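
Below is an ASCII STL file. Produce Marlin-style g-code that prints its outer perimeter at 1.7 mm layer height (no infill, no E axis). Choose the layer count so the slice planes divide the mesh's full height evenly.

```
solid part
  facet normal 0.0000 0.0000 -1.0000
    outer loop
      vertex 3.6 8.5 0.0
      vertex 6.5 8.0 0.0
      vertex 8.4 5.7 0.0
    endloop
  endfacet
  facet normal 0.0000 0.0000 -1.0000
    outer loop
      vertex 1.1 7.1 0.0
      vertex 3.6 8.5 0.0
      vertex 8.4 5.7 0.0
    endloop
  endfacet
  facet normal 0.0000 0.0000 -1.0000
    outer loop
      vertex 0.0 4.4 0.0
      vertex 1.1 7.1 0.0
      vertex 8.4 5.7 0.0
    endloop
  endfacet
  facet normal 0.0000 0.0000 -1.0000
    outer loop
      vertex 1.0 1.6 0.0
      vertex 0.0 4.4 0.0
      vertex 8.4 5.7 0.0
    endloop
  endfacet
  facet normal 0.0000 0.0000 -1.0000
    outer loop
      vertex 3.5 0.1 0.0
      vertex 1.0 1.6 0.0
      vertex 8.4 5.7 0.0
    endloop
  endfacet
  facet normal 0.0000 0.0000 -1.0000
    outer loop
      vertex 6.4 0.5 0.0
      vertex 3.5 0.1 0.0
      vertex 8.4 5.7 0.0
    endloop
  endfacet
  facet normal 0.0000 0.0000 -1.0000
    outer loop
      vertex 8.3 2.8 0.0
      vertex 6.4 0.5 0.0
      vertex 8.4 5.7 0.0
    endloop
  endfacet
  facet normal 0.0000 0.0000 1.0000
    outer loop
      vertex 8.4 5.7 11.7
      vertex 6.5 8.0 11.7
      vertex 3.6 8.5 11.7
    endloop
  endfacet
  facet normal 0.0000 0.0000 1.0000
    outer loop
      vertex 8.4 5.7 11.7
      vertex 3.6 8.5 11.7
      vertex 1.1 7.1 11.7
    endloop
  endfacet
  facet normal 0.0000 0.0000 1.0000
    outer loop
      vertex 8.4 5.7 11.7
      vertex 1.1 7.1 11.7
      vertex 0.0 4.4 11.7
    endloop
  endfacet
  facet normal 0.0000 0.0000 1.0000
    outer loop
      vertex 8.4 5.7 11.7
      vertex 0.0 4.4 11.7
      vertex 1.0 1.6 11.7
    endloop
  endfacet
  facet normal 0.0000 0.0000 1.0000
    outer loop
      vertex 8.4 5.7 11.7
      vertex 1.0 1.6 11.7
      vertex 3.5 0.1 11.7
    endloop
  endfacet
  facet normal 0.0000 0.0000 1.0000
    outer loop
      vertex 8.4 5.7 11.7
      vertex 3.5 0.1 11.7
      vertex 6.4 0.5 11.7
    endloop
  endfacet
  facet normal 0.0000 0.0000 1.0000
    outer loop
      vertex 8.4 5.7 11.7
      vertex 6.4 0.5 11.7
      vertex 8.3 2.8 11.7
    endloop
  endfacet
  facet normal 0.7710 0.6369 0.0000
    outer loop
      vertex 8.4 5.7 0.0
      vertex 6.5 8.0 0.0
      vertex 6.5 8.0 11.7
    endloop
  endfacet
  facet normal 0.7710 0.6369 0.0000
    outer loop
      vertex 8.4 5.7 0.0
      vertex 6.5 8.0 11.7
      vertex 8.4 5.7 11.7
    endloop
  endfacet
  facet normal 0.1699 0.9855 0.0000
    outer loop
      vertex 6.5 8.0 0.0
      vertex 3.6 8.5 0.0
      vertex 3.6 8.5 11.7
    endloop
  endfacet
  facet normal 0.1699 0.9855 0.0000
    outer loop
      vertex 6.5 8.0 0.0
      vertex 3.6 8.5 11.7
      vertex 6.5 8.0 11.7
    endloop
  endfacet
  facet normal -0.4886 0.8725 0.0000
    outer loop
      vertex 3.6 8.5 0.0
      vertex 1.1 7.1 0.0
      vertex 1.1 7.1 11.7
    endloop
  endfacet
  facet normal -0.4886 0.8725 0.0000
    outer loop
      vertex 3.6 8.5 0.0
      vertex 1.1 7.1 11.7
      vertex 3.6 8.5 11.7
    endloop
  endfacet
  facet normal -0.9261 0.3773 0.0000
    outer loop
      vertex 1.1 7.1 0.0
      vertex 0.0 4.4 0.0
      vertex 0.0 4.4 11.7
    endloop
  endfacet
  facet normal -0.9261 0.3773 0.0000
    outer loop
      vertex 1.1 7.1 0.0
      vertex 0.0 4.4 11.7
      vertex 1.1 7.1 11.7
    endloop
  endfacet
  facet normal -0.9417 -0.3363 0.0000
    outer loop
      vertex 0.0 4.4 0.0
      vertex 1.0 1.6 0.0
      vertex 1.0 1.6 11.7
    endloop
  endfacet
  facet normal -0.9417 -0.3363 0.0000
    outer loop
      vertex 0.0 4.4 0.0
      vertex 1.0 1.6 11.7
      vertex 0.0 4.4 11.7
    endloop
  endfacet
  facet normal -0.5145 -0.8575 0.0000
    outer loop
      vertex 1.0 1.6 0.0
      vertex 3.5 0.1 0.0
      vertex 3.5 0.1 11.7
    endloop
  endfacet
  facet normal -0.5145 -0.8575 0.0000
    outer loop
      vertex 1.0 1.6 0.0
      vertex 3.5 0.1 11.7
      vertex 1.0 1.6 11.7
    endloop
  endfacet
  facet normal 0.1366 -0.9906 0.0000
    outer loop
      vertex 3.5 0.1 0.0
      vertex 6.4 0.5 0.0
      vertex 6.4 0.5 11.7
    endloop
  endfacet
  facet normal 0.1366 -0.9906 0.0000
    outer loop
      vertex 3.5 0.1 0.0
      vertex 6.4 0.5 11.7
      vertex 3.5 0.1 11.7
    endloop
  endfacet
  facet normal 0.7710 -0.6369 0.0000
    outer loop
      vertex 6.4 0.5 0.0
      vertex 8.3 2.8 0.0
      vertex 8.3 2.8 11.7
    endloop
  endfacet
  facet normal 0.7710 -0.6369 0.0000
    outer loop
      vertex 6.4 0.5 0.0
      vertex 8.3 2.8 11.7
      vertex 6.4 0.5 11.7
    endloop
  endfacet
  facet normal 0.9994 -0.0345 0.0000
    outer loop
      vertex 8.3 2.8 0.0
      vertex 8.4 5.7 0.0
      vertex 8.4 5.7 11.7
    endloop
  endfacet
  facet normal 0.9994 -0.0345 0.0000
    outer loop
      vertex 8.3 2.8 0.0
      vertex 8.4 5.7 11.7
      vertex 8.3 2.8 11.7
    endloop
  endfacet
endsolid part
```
; perimeter-only toolpath
G21 ; units = mm
G90 ; absolute positioning
G28 ; home
; layer 1
G0 Z1.7
G0 X8.4 Y5.7
G1 X6.5 Y8.0
G1 X3.6 Y8.5
G1 X1.1 Y7.1
G1 X0.0 Y4.4
G1 X1.0 Y1.6
G1 X3.5 Y0.1
G1 X6.4 Y0.5
G1 X8.3 Y2.8
G1 X8.4 Y5.7
; layer 2
G0 Z3.3
G0 X8.4 Y5.7
G1 X6.5 Y8.0
G1 X3.6 Y8.5
G1 X1.1 Y7.1
G1 X0.0 Y4.4
G1 X1.0 Y1.6
G1 X3.5 Y0.1
G1 X6.4 Y0.5
G1 X8.3 Y2.8
G1 X8.4 Y5.7
; layer 3
G0 Z5.0
G0 X8.4 Y5.7
G1 X6.5 Y8.0
G1 X3.6 Y8.5
G1 X1.1 Y7.1
G1 X0.0 Y4.4
G1 X1.0 Y1.6
G1 X3.5 Y0.1
G1 X6.4 Y0.5
G1 X8.3 Y2.8
G1 X8.4 Y5.7
; layer 4
G0 Z6.7
G0 X8.4 Y5.7
G1 X6.5 Y8.0
G1 X3.6 Y8.5
G1 X1.1 Y7.1
G1 X0.0 Y4.4
G1 X1.0 Y1.6
G1 X3.5 Y0.1
G1 X6.4 Y0.5
G1 X8.3 Y2.8
G1 X8.4 Y5.7
; layer 5
G0 Z8.4
G0 X8.4 Y5.7
G1 X6.5 Y8.0
G1 X3.6 Y8.5
G1 X1.1 Y7.1
G1 X0.0 Y4.4
G1 X1.0 Y1.6
G1 X3.5 Y0.1
G1 X6.4 Y0.5
G1 X8.3 Y2.8
G1 X8.4 Y5.7
; layer 6
G0 Z10.0
G0 X8.4 Y5.7
G1 X6.5 Y8.0
G1 X3.6 Y8.5
G1 X1.1 Y7.1
G1 X0.0 Y4.4
G1 X1.0 Y1.6
G1 X3.5 Y0.1
G1 X6.4 Y0.5
G1 X8.3 Y2.8
G1 X8.4 Y5.7
; layer 7
G0 Z11.7
G0 X8.4 Y5.7
G1 X6.5 Y8.0
G1 X3.6 Y8.5
G1 X1.1 Y7.1
G1 X0.0 Y4.4
G1 X1.0 Y1.6
G1 X3.5 Y0.1
G1 X6.4 Y0.5
G1 X8.3 Y2.8
G1 X8.4 Y5.7
M2 ; end

The solid is a regular 9-sided prism (a cylinder approximated with 9 flat sides), circumscribed radius ≈ 4.3 mm, height ≈ 11.7 mm. Slicing at Δz = 1.7 mm — 7 equal slices spanning the solid's height, so layer i sits at z = i·h/7 — gives 7 non-empty perimeters. Each is a 9-segment closed polygon; G0 lifts to the layer z and rapids to the start vertex, then G1 traces the edges.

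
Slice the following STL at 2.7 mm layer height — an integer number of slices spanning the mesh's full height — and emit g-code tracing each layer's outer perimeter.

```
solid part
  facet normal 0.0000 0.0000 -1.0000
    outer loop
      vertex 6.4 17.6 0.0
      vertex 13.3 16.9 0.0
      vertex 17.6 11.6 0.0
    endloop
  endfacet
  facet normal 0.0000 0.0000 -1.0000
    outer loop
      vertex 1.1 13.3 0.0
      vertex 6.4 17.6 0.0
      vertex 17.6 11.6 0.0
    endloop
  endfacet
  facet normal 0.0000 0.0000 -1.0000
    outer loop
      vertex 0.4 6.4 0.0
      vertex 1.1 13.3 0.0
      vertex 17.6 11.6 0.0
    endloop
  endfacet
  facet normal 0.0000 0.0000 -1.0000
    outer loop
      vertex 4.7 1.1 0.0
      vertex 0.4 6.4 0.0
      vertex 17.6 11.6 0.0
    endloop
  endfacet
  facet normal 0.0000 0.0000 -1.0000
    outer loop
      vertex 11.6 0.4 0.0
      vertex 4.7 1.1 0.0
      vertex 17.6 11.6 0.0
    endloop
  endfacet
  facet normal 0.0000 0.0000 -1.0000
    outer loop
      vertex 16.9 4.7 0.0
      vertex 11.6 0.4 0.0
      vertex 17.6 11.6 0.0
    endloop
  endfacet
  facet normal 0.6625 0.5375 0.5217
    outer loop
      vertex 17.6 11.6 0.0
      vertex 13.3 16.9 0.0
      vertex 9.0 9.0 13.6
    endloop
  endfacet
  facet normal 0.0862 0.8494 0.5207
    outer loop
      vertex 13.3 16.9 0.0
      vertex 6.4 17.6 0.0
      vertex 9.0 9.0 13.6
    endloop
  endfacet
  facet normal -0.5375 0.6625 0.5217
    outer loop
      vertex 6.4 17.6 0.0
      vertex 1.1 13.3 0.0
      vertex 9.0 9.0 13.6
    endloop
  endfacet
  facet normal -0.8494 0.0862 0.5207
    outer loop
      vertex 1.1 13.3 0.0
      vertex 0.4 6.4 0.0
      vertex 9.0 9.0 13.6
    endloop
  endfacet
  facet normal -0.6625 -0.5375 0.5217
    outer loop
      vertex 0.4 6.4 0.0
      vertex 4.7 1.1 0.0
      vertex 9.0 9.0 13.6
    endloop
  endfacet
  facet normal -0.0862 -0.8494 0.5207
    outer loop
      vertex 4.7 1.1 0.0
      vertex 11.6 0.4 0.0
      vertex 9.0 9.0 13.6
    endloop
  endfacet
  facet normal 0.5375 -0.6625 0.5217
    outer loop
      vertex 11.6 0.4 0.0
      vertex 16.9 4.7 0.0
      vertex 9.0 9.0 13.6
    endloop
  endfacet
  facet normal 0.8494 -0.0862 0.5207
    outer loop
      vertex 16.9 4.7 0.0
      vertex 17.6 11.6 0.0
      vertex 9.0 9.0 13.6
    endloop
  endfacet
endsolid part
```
; perimeter-only toolpath
G21 ; units = mm
G90 ; absolute positioning
G28 ; home
; layer 1
G0 Z2.7
G0 X15.9 Y11.1
G1 X12.4 Y15.3
G1 X6.9 Y15.9
G1 X2.7 Y12.4
G1 X2.1 Y6.9
G1 X5.6 Y2.7
G1 X11.1 Y2.1
G1 X15.3 Y5.6
G1 X15.9 Y11.1
; layer 2
G0 Z5.4
G0 X14.2 Y10.6
G1 X11.6 Y13.7
G1 X7.4 Y14.2
G1 X4.3 Y11.6
G1 X3.8 Y7.4
G1 X6.4 Y4.3
G1 X10.6 Y3.8
G1 X13.7 Y6.4
G1 X14.2 Y10.6
; layer 3
G0 Z8.2
G0 X12.4 Y10.0
G1 X10.7 Y12.2
G1 X8.0 Y12.4
G1 X5.8 Y10.7
G1 X5.6 Y8.0
G1 X7.3 Y5.8
G1 X10.0 Y5.6
G1 X12.2 Y7.3
G1 X12.4 Y10.0
; layer 4
G0 Z10.9
G0 X10.7 Y9.5
G1 X9.9 Y10.6
G1 X8.5 Y10.7
G1 X7.4 Y9.9
G1 X7.3 Y8.5
G1 X8.1 Y7.4
G1 X9.5 Y7.3
G1 X10.6 Y8.1
G1 X10.7 Y9.5
M2 ; end

The solid is a regular 8-sided pyramid, base circumscribed radius ≈ 9 mm, apex at z ≈ 13.6 mm. Slicing at Δz = 2.7 mm — 5 equal slices spanning the solid's height, so layer i sits at z = i·h/5 — gives 4 non-empty perimeters. Each is a 8-segment closed polygon; G0 lifts to the layer z and rapids to the start vertex, then G1 traces the edges. The cross-section shrinks linearly with z (the slice at the apex is degenerate and omitted).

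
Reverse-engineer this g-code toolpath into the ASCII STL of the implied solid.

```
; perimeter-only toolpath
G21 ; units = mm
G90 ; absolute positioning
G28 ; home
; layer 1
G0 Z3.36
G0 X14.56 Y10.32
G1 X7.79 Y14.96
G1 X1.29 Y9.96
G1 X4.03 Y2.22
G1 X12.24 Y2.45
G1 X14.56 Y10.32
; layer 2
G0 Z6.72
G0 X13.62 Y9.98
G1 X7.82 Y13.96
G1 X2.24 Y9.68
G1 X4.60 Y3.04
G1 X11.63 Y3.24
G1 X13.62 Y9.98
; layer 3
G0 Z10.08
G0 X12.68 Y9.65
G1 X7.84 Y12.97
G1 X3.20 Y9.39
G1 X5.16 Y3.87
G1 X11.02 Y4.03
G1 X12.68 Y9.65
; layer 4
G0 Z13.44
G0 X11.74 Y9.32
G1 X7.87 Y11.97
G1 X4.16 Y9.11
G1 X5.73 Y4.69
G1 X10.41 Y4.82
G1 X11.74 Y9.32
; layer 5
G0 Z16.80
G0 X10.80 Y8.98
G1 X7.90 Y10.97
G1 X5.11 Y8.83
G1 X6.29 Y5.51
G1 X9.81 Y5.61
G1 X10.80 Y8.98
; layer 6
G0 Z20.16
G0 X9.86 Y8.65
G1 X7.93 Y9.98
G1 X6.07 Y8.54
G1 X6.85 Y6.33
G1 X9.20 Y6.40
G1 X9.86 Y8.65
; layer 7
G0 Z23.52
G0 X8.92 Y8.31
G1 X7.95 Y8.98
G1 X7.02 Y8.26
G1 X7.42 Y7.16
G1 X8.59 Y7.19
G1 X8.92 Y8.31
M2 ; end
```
solid part
  facet normal 0.0000 0.0000 -1.0000
    outer loop
      vertex 0.33 10.24 0.00
      vertex 7.76 15.96 0.00
      vertex 15.50 10.65 0.00
    endloop
  endfacet
  facet normal 0.0000 0.0000 -1.0000
    outer loop
      vertex 3.47 1.40 0.00
      vertex 0.33 10.24 0.00
      vertex 15.50 10.65 0.00
    endloop
  endfacet
  facet normal 0.0000 0.0000 -1.0000
    outer loop
      vertex 12.85 1.66 0.00
      vertex 3.47 1.40 0.00
      vertex 15.50 10.65 0.00
    endloop
  endfacet
  facet normal 0.5501 0.8018 0.2335
    outer loop
      vertex 15.50 10.65 0.00
      vertex 7.76 15.96 0.00
      vertex 7.98 7.98 26.88
    endloop
  endfacet
  facet normal -0.5931 0.7705 0.2336
    outer loop
      vertex 7.76 15.96 0.00
      vertex 0.33 10.24 0.00
      vertex 7.98 7.98 26.88
    endloop
  endfacet
  facet normal -0.9163 -0.3255 0.2334
    outer loop
      vertex 0.33 10.24 0.00
      vertex 3.47 1.40 0.00
      vertex 7.98 7.98 26.88
    endloop
  endfacet
  facet normal 0.0269 -0.9720 0.2334
    outer loop
      vertex 3.47 1.40 0.00
      vertex 12.85 1.66 0.00
      vertex 7.98 7.98 26.88
    endloop
  endfacet
  facet normal 0.9327 -0.2749 0.2336
    outer loop
      vertex 12.85 1.66 0.00
      vertex 15.50 10.65 0.00
      vertex 7.98 7.98 26.88
    endloop
  endfacet
endsolid part

The G0 Z moves step by Δz≈3.36 mm. The G1 loops shrink linearly with z, so the solid tapers from its base footprint up to z≈26.9. Closing with a flat bottom cap and the tapered top and triangulating gives 8 facets — a regular 5-sided pyramid, base circumscribed radius ≈ 7.98 mm, apex at z ≈ 26.9 mm.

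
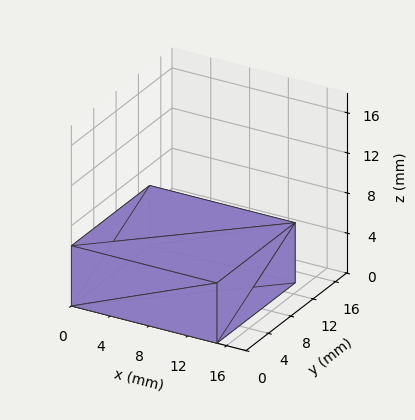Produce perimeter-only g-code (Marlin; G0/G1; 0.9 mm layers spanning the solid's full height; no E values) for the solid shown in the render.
Reading the render: the shape is a rectangular box, roughly 15 × 14 mm footprint and 6 mm tall (dimensions read to the nearest mm from the axis ticks). For the g-code, the solid's height is divided into equal slices at the stated Δz and each level perimeter traced with G1 moves after a G0 lift.

; perimeter-only toolpath
G21 ; units = mm
G90 ; absolute positioning
G28 ; home
; layer 1
G0 Z0.9
G0 X0.0 Y0.0
G1 X15.0 Y0.0
G1 X15.0 Y14.0
G1 X0.0 Y14.0
G1 X0.0 Y0.0
; layer 2
G0 Z1.7
G0 X0.0 Y0.0
G1 X15.0 Y0.0
G1 X15.0 Y14.0
G1 X0.0 Y14.0
G1 X0.0 Y0.0
; layer 3
G0 Z2.6
G0 X0.0 Y0.0
G1 X15.0 Y0.0
G1 X15.0 Y14.0
G1 X0.0 Y14.0
G1 X0.0 Y0.0
; layer 4
G0 Z3.4
G0 X0.0 Y0.0
G1 X15.0 Y0.0
G1 X15.0 Y14.0
G1 X0.0 Y14.0
G1 X0.0 Y0.0
; layer 5
G0 Z4.3
G0 X0.0 Y0.0
G1 X15.0 Y0.0
G1 X15.0 Y14.0
G1 X0.0 Y14.0
G1 X0.0 Y0.0
; layer 6
G0 Z5.1
G0 X0.0 Y0.0
G1 X15.0 Y0.0
G1 X15.0 Y14.0
G1 X0.0 Y14.0
G1 X0.0 Y0.0
; layer 7
G0 Z6.0
G0 X0.0 Y0.0
G1 X15.0 Y0.0
G1 X15.0 Y14.0
G1 X0.0 Y14.0
G1 X0.0 Y0.0
M2 ; end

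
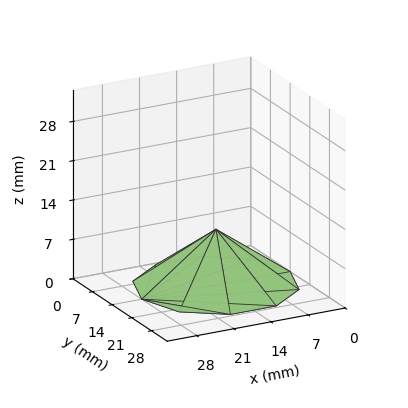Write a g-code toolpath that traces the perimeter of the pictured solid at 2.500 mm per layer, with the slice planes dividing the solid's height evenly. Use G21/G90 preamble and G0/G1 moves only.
Reading the render: the shape is a regular 10-sided pyramid, base circumscribed radius ≈ 14 mm, apex at z ≈ 10 mm (dimensions read to the nearest mm from the axis ticks). For the g-code, the solid's height is divided into equal slices at the stated Δz and each level perimeter traced with G1 moves after a G0 lift.

; perimeter-only toolpath
G21 ; units = mm
G90 ; absolute positioning
G28 ; home
; layer 1
G0 Z2.500
G0 X24.500 Y14.000
G1 X22.495 Y20.172
G1 X17.245 Y23.986
G1 X10.755 Y23.986
G1 X5.505 Y20.172
G1 X3.500 Y14.000
G1 X5.505 Y7.828
G1 X10.755 Y4.014
G1 X17.245 Y4.014
G1 X22.495 Y7.828
G1 X24.500 Y14.000
; layer 2
G0 Z5.000
G0 X21.000 Y14.000
G1 X19.663 Y18.114
G1 X16.163 Y20.657
G1 X11.837 Y20.657
G1 X8.337 Y18.114
G1 X7.000 Y14.000
G1 X8.337 Y9.886
G1 X11.837 Y7.343
G1 X16.163 Y7.343
G1 X19.663 Y9.886
G1 X21.000 Y14.000
; layer 3
G0 Z7.500
G0 X17.500 Y14.000
G1 X16.831 Y16.057
G1 X15.082 Y17.329
G1 X12.918 Y17.329
G1 X11.168 Y16.057
G1 X10.500 Y14.000
G1 X11.168 Y11.943
G1 X12.918 Y10.671
G1 X15.082 Y10.671
G1 X16.831 Y11.943
G1 X17.500 Y14.000
M2 ; end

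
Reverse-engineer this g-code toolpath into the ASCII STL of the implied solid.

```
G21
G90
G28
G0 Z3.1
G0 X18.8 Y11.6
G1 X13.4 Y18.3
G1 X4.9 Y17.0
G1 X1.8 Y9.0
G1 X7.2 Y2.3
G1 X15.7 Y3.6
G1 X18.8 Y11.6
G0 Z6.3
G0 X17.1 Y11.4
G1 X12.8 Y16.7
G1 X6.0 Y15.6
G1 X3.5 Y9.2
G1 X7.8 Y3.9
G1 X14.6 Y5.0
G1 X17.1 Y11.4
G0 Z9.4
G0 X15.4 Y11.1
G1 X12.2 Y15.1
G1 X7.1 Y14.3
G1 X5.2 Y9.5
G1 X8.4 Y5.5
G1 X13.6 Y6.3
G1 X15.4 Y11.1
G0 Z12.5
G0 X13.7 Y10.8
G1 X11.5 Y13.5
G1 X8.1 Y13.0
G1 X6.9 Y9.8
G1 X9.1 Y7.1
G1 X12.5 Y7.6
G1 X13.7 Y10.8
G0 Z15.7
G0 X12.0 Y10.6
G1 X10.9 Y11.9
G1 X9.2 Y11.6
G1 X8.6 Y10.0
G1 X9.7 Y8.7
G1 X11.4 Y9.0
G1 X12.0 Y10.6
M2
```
solid part
  facet normal 0.0000 0.0000 -1.0000
    outer loop
      vertex 3.8 18.3 0.0
      vertex 14.0 19.9 0.0
      vertex 20.5 11.9 0.0
    endloop
  endfacet
  facet normal 0.0000 0.0000 -1.0000
    outer loop
      vertex 0.1 8.7 0.0
      vertex 3.8 18.3 0.0
      vertex 20.5 11.9 0.0
    endloop
  endfacet
  facet normal 0.0000 0.0000 -1.0000
    outer loop
      vertex 6.6 0.7 0.0
      vertex 0.1 8.7 0.0
      vertex 20.5 11.9 0.0
    endloop
  endfacet
  facet normal 0.0000 0.0000 -1.0000
    outer loop
      vertex 16.8 2.3 0.0
      vertex 6.6 0.7 0.0
      vertex 20.5 11.9 0.0
    endloop
  endfacet
  facet normal 0.7011 0.5697 0.4289
    outer loop
      vertex 20.5 11.9 0.0
      vertex 14.0 19.9 0.0
      vertex 10.3 10.3 18.8
    endloop
  endfacet
  facet normal -0.1400 0.8927 0.4283
    outer loop
      vertex 14.0 19.9 0.0
      vertex 3.8 18.3 0.0
      vertex 10.3 10.3 18.8
    endloop
  endfacet
  facet normal -0.8426 0.3248 0.4295
    outer loop
      vertex 3.8 18.3 0.0
      vertex 0.1 8.7 0.0
      vertex 10.3 10.3 18.8
    endloop
  endfacet
  facet normal -0.7011 -0.5697 0.4289
    outer loop
      vertex 0.1 8.7 0.0
      vertex 6.6 0.7 0.0
      vertex 10.3 10.3 18.8
    endloop
  endfacet
  facet normal 0.1400 -0.8927 0.4283
    outer loop
      vertex 6.6 0.7 0.0
      vertex 16.8 2.3 0.0
      vertex 10.3 10.3 18.8
    endloop
  endfacet
  facet normal 0.8426 -0.3248 0.4295
    outer loop
      vertex 16.8 2.3 0.0
      vertex 20.5 11.9 0.0
      vertex 10.3 10.3 18.8
    endloop
  endfacet
endsolid part

The G0 Z moves step by Δz≈3.1 mm. The G1 loops shrink linearly with z, so the solid tapers from its base footprint up to z≈18.8. Closing with a flat bottom cap and the tapered top and triangulating gives 10 facets — a regular 6-sided pyramid, base circumscribed radius ≈ 10.3 mm, apex at z ≈ 18.8 mm.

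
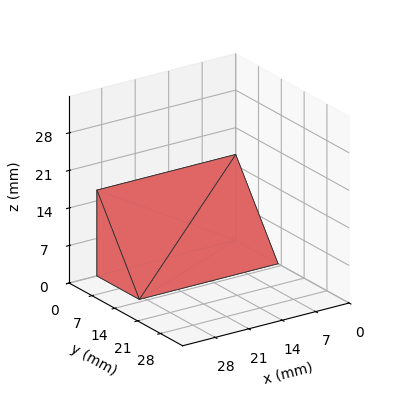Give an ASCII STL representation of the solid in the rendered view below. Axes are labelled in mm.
Reading the render: the shape is a wedge (ramp): 29 × 13 mm base, rising to 16 mm along the y=0 edge and sloping linearly to z=0 at y=13 (dimensions read to the nearest mm from the axis ticks). For the STL, each face is triangulated and given an outward normal.

solid part
  facet normal 0.0000 0.0000 -1.0000
    outer loop
      vertex 29.00 13.00 0.00
      vertex 29.00 0.00 0.00
      vertex 0.00 0.00 0.00
    endloop
  endfacet
  facet normal 0.0000 0.0000 -1.0000
    outer loop
      vertex 0.00 13.00 0.00
      vertex 29.00 13.00 0.00
      vertex 0.00 0.00 0.00
    endloop
  endfacet
  facet normal 0.0000 -1.0000 0.0000
    outer loop
      vertex 0.00 0.00 0.00
      vertex 29.00 0.00 0.00
      vertex 29.00 0.00 16.00
    endloop
  endfacet
  facet normal 0.0000 -1.0000 0.0000
    outer loop
      vertex 0.00 0.00 0.00
      vertex 29.00 0.00 16.00
      vertex 0.00 0.00 16.00
    endloop
  endfacet
  facet normal 0.0000 0.7761 0.6306
    outer loop
      vertex 0.00 0.00 16.00
      vertex 29.00 0.00 16.00
      vertex 29.00 13.00 0.00
    endloop
  endfacet
  facet normal 0.0000 0.7761 0.6306
    outer loop
      vertex 0.00 0.00 16.00
      vertex 29.00 13.00 0.00
      vertex 0.00 13.00 0.00
    endloop
  endfacet
  facet normal -1.0000 0.0000 0.0000
    outer loop
      vertex 0.00 0.00 16.00
      vertex 0.00 13.00 0.00
      vertex 0.00 0.00 0.00
    endloop
  endfacet
  facet normal 1.0000 0.0000 0.0000
    outer loop
      vertex 29.00 0.00 0.00
      vertex 29.00 13.00 0.00
      vertex 29.00 0.00 16.00
    endloop
  endfacet
endsolid part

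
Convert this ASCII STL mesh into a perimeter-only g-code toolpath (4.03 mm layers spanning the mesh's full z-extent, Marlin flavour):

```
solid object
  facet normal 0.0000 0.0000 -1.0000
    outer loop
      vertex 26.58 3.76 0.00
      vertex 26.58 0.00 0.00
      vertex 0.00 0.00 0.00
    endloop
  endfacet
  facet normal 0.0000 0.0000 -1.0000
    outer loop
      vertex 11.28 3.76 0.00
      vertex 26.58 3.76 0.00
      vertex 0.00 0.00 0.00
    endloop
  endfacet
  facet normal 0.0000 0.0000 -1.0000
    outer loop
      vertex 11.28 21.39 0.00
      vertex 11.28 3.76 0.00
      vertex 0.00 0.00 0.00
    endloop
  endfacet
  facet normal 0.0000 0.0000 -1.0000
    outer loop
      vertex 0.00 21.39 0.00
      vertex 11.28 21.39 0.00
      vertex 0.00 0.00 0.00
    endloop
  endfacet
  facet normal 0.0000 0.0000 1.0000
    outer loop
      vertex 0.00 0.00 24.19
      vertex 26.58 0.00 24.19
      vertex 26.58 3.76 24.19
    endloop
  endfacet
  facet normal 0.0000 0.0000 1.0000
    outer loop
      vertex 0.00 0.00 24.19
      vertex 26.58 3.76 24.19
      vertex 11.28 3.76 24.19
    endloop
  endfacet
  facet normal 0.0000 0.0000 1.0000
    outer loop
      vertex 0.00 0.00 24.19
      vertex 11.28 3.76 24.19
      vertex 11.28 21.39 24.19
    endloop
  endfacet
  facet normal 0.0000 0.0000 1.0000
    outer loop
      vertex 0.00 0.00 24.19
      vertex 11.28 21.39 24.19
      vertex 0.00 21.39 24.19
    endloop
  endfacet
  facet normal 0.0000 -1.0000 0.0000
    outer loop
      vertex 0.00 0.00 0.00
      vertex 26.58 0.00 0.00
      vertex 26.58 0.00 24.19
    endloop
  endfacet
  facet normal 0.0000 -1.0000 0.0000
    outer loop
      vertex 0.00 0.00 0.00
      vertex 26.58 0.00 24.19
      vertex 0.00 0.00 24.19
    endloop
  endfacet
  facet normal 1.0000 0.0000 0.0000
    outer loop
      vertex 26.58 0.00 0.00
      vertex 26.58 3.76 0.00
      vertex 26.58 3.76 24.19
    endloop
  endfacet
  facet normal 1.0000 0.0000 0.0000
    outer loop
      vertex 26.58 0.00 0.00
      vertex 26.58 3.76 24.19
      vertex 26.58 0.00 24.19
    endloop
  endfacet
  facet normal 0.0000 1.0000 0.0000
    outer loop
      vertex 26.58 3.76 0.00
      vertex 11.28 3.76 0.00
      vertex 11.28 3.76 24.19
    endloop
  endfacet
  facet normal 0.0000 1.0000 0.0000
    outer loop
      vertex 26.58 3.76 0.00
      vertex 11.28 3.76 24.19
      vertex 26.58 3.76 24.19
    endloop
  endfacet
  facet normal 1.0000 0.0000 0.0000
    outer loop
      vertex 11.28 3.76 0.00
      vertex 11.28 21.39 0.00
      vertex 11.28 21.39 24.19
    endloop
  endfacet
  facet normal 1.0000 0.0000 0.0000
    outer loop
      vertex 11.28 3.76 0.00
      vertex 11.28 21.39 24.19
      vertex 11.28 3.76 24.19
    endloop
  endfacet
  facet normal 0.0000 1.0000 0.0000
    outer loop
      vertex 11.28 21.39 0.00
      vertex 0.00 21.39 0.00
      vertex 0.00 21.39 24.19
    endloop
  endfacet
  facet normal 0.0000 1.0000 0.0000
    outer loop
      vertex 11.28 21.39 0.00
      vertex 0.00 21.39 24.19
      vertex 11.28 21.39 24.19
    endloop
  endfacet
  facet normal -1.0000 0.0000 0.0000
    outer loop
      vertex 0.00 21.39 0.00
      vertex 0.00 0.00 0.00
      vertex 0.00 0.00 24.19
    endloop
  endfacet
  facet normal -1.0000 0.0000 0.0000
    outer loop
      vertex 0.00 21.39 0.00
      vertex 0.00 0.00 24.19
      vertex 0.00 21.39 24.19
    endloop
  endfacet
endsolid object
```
; perimeter-only toolpath
G21 ; units = mm
G90 ; absolute positioning
G28 ; home
; layer 1
G0 Z4.03
G0 X0.00 Y0.00
G1 X26.58 Y0.00
G1 X26.58 Y3.76
G1 X11.28 Y3.76
G1 X11.28 Y21.39
G1 X0.00 Y21.39
G1 X0.00 Y0.00
; layer 2
G0 Z8.06
G0 X0.00 Y0.00
G1 X26.58 Y0.00
G1 X26.58 Y3.76
G1 X11.28 Y3.76
G1 X11.28 Y21.39
G1 X0.00 Y21.39
G1 X0.00 Y0.00
; layer 3
G0 Z12.10
G0 X0.00 Y0.00
G1 X26.58 Y0.00
G1 X26.58 Y3.76
G1 X11.28 Y3.76
G1 X11.28 Y21.39
G1 X0.00 Y21.39
G1 X0.00 Y0.00
; layer 4
G0 Z16.13
G0 X0.00 Y0.00
G1 X26.58 Y0.00
G1 X26.58 Y3.76
G1 X11.28 Y3.76
G1 X11.28 Y21.39
G1 X0.00 Y21.39
G1 X0.00 Y0.00
; layer 5
G0 Z20.16
G0 X0.00 Y0.00
G1 X26.58 Y0.00
G1 X26.58 Y3.76
G1 X11.28 Y3.76
G1 X11.28 Y21.39
G1 X0.00 Y21.39
G1 X0.00 Y0.00
; layer 6
G0 Z24.19
G0 X0.00 Y0.00
G1 X26.58 Y0.00
G1 X26.58 Y3.76
G1 X11.28 Y3.76
G1 X11.28 Y21.39
G1 X0.00 Y21.39
G1 X0.00 Y0.00
M2 ; end

The solid is an L-shaped prism: outer 26.6 × 21.4 mm, arm thicknesses ≈ 3.76 mm (horizontal) and 11.3 mm (vertical), extruded 24.2 mm in z. Slicing at Δz = 4.03 mm — 6 equal slices spanning the solid's height, so layer i sits at z = i·h/6 — gives 6 non-empty perimeters. Each is a 6-segment closed polygon; G0 lifts to the layer z and rapids to the start vertex, then G1 traces the edges.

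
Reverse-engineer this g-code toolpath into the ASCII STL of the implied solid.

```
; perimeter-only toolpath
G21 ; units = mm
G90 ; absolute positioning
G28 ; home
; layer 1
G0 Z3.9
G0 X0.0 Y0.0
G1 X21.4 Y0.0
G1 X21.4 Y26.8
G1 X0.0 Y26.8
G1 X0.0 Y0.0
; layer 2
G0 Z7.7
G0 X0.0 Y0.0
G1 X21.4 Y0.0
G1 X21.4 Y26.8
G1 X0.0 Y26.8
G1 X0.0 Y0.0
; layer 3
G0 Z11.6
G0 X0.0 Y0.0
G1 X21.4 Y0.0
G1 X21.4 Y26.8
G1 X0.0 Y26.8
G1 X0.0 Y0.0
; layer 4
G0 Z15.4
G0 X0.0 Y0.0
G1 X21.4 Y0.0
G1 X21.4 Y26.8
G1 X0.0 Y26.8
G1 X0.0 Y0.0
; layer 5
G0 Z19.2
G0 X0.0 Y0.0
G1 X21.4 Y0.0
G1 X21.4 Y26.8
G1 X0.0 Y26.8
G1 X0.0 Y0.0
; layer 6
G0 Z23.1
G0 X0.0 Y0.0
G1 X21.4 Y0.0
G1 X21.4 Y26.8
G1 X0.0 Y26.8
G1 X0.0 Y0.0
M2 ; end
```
solid part
  facet normal 0.0000 0.0000 -1.0000
    outer loop
      vertex 21.4 26.8 0.0
      vertex 21.4 0.0 0.0
      vertex 0.0 0.0 0.0
    endloop
  endfacet
  facet normal 0.0000 0.0000 -1.0000
    outer loop
      vertex 0.0 26.8 0.0
      vertex 21.4 26.8 0.0
      vertex 0.0 0.0 0.0
    endloop
  endfacet
  facet normal 0.0000 0.0000 1.0000
    outer loop
      vertex 0.0 0.0 23.1
      vertex 21.4 0.0 23.1
      vertex 21.4 26.8 23.1
    endloop
  endfacet
  facet normal 0.0000 0.0000 1.0000
    outer loop
      vertex 0.0 0.0 23.1
      vertex 21.4 26.8 23.1
      vertex 0.0 26.8 23.1
    endloop
  endfacet
  facet normal 0.0000 -1.0000 0.0000
    outer loop
      vertex 0.0 0.0 0.0
      vertex 21.4 0.0 0.0
      vertex 21.4 0.0 23.1
    endloop
  endfacet
  facet normal 0.0000 -1.0000 0.0000
    outer loop
      vertex 0.0 0.0 0.0
      vertex 21.4 0.0 23.1
      vertex 0.0 0.0 23.1
    endloop
  endfacet
  facet normal 0.0000 1.0000 0.0000
    outer loop
      vertex 21.4 26.8 23.1
      vertex 21.4 26.8 0.0
      vertex 0.0 26.8 0.0
    endloop
  endfacet
  facet normal 0.0000 1.0000 0.0000
    outer loop
      vertex 0.0 26.8 23.1
      vertex 21.4 26.8 23.1
      vertex 0.0 26.8 0.0
    endloop
  endfacet
  facet normal -1.0000 0.0000 0.0000
    outer loop
      vertex 0.0 26.8 23.1
      vertex 0.0 26.8 0.0
      vertex 0.0 0.0 0.0
    endloop
  endfacet
  facet normal -1.0000 0.0000 0.0000
    outer loop
      vertex 0.0 0.0 23.1
      vertex 0.0 26.8 23.1
      vertex 0.0 0.0 0.0
    endloop
  endfacet
  facet normal 1.0000 0.0000 0.0000
    outer loop
      vertex 21.4 0.0 0.0
      vertex 21.4 26.8 0.0
      vertex 21.4 26.8 23.1
    endloop
  endfacet
  facet normal 1.0000 0.0000 0.0000
    outer loop
      vertex 21.4 0.0 0.0
      vertex 21.4 26.8 23.1
      vertex 21.4 0.0 23.1
    endloop
  endfacet
endsolid part

The G0 Z moves step by Δz≈3.9 mm. Every layer's G1 loop is the same polygon, so the solid is a straight extrusion of it from z=0 to z≈23.1. Closing with flat bottom and top caps and triangulating gives 12 facets — a rectangular box, roughly 21.4 × 26.8 mm footprint and 23.1 mm tall.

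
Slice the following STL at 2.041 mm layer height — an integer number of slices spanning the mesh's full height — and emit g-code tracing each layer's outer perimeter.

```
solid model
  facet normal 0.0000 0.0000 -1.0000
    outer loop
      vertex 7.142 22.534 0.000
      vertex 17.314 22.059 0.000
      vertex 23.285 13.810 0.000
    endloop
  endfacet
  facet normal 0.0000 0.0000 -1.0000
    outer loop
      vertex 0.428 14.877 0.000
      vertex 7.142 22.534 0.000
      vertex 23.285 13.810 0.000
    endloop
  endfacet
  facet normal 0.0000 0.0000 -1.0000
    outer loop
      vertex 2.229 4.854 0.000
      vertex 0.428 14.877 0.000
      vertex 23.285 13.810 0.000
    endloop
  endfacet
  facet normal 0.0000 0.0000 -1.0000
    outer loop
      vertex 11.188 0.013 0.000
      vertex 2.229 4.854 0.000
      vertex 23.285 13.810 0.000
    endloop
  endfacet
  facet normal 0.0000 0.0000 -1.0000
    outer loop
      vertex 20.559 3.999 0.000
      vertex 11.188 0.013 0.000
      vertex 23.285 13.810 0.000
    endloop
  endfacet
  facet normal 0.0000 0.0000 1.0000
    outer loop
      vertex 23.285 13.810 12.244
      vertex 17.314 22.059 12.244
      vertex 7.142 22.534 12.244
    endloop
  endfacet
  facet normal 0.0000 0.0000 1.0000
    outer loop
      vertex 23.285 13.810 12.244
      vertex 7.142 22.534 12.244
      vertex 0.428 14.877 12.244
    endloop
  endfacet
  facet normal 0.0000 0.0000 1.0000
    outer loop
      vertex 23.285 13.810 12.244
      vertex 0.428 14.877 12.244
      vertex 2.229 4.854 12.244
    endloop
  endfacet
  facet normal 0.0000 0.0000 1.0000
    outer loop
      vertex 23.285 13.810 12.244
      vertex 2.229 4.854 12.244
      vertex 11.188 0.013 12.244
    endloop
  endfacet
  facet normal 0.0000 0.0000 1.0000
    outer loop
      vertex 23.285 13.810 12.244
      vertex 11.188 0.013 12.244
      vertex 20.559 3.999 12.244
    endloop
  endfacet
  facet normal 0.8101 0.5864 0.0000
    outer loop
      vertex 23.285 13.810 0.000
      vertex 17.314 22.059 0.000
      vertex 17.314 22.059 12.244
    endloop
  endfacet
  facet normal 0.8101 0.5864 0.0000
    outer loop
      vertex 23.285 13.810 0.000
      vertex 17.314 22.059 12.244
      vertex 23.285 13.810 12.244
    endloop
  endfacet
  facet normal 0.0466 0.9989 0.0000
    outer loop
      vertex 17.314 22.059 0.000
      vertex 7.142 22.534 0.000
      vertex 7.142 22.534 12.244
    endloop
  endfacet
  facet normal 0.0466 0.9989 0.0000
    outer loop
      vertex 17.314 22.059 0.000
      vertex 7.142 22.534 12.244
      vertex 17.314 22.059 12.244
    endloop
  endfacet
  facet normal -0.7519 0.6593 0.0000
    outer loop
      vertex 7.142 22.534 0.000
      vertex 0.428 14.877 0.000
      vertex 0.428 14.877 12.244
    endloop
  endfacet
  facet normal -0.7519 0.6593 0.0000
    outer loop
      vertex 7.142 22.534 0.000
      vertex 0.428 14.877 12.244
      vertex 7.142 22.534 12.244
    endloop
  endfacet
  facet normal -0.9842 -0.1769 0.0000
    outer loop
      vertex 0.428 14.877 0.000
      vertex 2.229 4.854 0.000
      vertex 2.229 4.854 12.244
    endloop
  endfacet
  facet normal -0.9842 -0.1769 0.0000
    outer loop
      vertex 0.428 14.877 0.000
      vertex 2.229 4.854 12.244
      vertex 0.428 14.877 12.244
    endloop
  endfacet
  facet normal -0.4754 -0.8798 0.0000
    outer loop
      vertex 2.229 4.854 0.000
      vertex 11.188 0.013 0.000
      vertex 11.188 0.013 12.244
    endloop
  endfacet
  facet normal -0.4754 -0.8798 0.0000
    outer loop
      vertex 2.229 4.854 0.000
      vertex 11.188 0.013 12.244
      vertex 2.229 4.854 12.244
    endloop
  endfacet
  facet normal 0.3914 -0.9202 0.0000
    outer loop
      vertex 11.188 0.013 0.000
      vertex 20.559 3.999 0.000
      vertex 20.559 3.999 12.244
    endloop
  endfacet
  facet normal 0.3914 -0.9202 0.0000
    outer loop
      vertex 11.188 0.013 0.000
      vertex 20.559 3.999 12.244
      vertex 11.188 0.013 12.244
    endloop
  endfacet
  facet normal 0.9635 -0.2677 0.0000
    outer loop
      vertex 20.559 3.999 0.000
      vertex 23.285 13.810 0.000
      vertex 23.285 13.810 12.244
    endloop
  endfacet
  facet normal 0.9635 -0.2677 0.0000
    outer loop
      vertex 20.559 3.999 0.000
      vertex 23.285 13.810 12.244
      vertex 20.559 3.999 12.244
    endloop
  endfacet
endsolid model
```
; perimeter-only toolpath
G21 ; units = mm
G90 ; absolute positioning
G28 ; home
; layer 1
G0 Z2.041
G0 X23.285 Y13.810
G1 X17.314 Y22.059
G1 X7.142 Y22.534
G1 X0.428 Y14.877
G1 X2.229 Y4.854
G1 X11.188 Y0.013
G1 X20.559 Y3.999
G1 X23.285 Y13.810
; layer 2
G0 Z4.081
G0 X23.285 Y13.810
G1 X17.314 Y22.059
G1 X7.142 Y22.534
G1 X0.428 Y14.877
G1 X2.229 Y4.854
G1 X11.188 Y0.013
G1 X20.559 Y3.999
G1 X23.285 Y13.810
; layer 3
G0 Z6.122
G0 X23.285 Y13.810
G1 X17.314 Y22.059
G1 X7.142 Y22.534
G1 X0.428 Y14.877
G1 X2.229 Y4.854
G1 X11.188 Y0.013
G1 X20.559 Y3.999
G1 X23.285 Y13.810
; layer 4
G0 Z8.163
G0 X23.285 Y13.810
G1 X17.314 Y22.059
G1 X7.142 Y22.534
G1 X0.428 Y14.877
G1 X2.229 Y4.854
G1 X11.188 Y0.013
G1 X20.559 Y3.999
G1 X23.285 Y13.810
; layer 5
G0 Z10.203
G0 X23.285 Y13.810
G1 X17.314 Y22.059
G1 X7.142 Y22.534
G1 X0.428 Y14.877
G1 X2.229 Y4.854
G1 X11.188 Y0.013
G1 X20.559 Y3.999
G1 X23.285 Y13.810
; layer 6
G0 Z12.244
G0 X23.285 Y13.810
G1 X17.314 Y22.059
G1 X7.142 Y22.534
G1 X0.428 Y14.877
G1 X2.229 Y4.854
G1 X11.188 Y0.013
G1 X20.559 Y3.999
G1 X23.285 Y13.810
M2 ; end

The solid is a regular 7-sided prism (a cylinder approximated with 7 flat sides), circumscribed radius ≈ 11.7 mm, height ≈ 12.2 mm. Slicing at Δz = 2.041 mm — 6 equal slices spanning the solid's height, so layer i sits at z = i·h/6 — gives 6 non-empty perimeters. Each is a 7-segment closed polygon; G0 lifts to the layer z and rapids to the start vertex, then G1 traces the edges.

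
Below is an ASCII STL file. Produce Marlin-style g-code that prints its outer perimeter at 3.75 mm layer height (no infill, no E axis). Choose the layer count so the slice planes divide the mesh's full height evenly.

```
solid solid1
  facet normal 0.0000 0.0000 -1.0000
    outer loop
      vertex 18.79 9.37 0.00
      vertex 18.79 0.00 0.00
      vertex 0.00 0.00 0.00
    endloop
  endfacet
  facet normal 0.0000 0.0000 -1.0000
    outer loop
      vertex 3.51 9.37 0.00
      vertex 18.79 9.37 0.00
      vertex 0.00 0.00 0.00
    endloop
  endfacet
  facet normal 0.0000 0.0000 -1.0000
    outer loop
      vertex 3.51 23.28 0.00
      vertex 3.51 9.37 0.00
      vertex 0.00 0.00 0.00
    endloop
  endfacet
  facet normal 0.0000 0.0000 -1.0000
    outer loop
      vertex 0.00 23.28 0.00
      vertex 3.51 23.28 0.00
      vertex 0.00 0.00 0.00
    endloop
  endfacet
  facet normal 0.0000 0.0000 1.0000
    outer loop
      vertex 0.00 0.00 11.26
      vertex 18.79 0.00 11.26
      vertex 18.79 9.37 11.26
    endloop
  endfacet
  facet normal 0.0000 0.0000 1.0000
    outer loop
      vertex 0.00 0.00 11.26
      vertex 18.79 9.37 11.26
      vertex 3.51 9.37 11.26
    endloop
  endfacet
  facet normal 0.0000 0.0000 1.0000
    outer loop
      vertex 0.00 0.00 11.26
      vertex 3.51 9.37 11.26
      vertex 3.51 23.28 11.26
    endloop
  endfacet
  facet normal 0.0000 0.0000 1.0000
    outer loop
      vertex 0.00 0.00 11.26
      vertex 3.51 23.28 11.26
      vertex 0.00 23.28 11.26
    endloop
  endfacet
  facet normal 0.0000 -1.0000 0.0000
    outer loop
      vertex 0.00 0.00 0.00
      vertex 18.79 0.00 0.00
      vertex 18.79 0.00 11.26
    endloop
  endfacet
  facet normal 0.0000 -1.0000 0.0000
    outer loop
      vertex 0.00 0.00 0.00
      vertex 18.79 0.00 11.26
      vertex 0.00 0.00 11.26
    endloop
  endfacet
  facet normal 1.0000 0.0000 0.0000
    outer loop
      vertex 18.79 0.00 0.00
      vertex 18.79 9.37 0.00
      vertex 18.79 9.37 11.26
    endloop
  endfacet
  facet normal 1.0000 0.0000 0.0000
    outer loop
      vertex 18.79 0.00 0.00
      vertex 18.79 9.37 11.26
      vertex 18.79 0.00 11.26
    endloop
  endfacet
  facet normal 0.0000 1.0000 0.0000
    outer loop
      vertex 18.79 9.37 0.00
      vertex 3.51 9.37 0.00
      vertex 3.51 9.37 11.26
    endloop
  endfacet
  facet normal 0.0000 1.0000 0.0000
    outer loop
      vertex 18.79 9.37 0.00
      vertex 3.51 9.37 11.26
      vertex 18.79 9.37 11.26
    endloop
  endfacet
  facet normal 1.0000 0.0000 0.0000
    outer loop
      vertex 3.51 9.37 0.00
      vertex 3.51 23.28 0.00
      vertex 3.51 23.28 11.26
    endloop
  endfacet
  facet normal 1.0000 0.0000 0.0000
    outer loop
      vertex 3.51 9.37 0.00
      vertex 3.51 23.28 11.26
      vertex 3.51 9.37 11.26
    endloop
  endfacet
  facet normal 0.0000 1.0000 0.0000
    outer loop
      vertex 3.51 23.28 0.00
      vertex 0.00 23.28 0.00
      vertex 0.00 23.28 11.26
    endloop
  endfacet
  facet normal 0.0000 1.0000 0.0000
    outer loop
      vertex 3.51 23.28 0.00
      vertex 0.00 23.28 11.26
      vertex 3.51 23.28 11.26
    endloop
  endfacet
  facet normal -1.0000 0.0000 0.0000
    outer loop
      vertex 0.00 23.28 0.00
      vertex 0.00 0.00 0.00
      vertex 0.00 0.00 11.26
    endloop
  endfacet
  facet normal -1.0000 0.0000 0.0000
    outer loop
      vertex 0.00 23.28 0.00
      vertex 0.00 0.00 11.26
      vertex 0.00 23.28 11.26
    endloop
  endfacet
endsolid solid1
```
; perimeter-only toolpath
G21 ; units = mm
G90 ; absolute positioning
G28 ; home
; layer 1
G0 Z3.75
G0 X0.00 Y0.00
G1 X18.79 Y0.00
G1 X18.79 Y9.37
G1 X3.51 Y9.37
G1 X3.51 Y23.28
G1 X0.00 Y23.28
G1 X0.00 Y0.00
; layer 2
G0 Z7.51
G0 X0.00 Y0.00
G1 X18.79 Y0.00
G1 X18.79 Y9.37
G1 X3.51 Y9.37
G1 X3.51 Y23.28
G1 X0.00 Y23.28
G1 X0.00 Y0.00
; layer 3
G0 Z11.26
G0 X0.00 Y0.00
G1 X18.79 Y0.00
G1 X18.79 Y9.37
G1 X3.51 Y9.37
G1 X3.51 Y23.28
G1 X0.00 Y23.28
G1 X0.00 Y0.00
M2 ; end

The solid is an L-shaped prism: outer 18.8 × 23.3 mm, arm thicknesses ≈ 9.37 mm (horizontal) and 3.51 mm (vertical), extruded 11.3 mm in z. Slicing at Δz = 3.75 mm — 3 equal slices spanning the solid's height, so layer i sits at z = i·h/3 — gives 3 non-empty perimeters. Each is a 6-segment closed polygon; G0 lifts to the layer z and rapids to the start vertex, then G1 traces the edges.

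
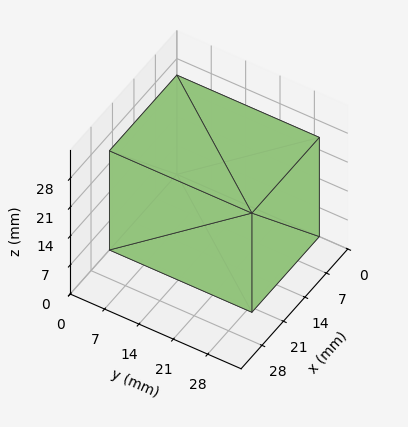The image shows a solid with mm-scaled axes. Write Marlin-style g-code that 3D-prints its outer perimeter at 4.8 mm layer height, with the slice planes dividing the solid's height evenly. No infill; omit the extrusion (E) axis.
Reading the render: the shape is a rectangular box, roughly 22 × 29 mm footprint and 24 mm tall (dimensions read to the nearest mm from the axis ticks). For the g-code, the solid's height is divided into equal slices at the stated Δz and each level perimeter traced with G1 moves after a G0 lift.

; perimeter-only toolpath
G21 ; units = mm
G90 ; absolute positioning
G28 ; home
; layer 1
G0 Z4.8
G0 X0.0 Y0.0
G1 X22.0 Y0.0
G1 X22.0 Y29.0
G1 X0.0 Y29.0
G1 X0.0 Y0.0
; layer 2
G0 Z9.6
G0 X0.0 Y0.0
G1 X22.0 Y0.0
G1 X22.0 Y29.0
G1 X0.0 Y29.0
G1 X0.0 Y0.0
; layer 3
G0 Z14.4
G0 X0.0 Y0.0
G1 X22.0 Y0.0
G1 X22.0 Y29.0
G1 X0.0 Y29.0
G1 X0.0 Y0.0
; layer 4
G0 Z19.2
G0 X0.0 Y0.0
G1 X22.0 Y0.0
G1 X22.0 Y29.0
G1 X0.0 Y29.0
G1 X0.0 Y0.0
; layer 5
G0 Z24.0
G0 X0.0 Y0.0
G1 X22.0 Y0.0
G1 X22.0 Y29.0
G1 X0.0 Y29.0
G1 X0.0 Y0.0
M2 ; end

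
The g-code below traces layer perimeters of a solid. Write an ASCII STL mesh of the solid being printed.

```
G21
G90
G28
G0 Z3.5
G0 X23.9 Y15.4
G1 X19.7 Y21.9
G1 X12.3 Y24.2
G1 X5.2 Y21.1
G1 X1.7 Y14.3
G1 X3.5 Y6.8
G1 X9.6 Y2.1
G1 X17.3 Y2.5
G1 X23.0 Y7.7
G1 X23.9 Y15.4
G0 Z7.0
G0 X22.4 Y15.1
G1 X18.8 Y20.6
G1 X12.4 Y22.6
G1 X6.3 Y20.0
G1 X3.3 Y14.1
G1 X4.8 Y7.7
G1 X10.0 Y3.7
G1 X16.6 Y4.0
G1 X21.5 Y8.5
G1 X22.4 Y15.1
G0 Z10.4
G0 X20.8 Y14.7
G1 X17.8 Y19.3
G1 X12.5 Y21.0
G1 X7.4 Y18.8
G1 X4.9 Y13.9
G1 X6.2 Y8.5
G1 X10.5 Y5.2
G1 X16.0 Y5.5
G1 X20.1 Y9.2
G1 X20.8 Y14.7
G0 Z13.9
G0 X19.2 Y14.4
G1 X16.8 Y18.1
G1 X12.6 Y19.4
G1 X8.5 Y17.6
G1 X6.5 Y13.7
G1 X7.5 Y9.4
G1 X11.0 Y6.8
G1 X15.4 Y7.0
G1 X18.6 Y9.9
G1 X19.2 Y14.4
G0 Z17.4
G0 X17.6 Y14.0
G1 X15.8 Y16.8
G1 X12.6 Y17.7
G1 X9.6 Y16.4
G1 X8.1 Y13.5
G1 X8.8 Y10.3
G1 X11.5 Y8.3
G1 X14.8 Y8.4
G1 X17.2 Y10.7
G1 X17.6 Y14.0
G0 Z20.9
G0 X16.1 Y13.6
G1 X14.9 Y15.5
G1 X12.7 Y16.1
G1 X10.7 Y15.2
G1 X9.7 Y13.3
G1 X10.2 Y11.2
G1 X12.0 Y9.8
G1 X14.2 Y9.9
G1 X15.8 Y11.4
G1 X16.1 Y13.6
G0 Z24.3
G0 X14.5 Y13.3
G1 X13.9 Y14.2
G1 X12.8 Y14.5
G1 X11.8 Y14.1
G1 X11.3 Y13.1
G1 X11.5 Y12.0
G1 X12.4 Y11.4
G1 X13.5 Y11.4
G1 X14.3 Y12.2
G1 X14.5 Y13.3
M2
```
solid part
  facet normal 0.0000 0.0000 -1.0000
    outer loop
      vertex 12.2 25.8 0.0
      vertex 20.7 23.2 0.0
      vertex 25.5 15.8 0.0
    endloop
  endfacet
  facet normal 0.0000 0.0000 -1.0000
    outer loop
      vertex 4.1 22.3 0.0
      vertex 12.2 25.8 0.0
      vertex 25.5 15.8 0.0
    endloop
  endfacet
  facet normal 0.0000 0.0000 -1.0000
    outer loop
      vertex 0.1 14.5 0.0
      vertex 4.1 22.3 0.0
      vertex 25.5 15.8 0.0
    endloop
  endfacet
  facet normal 0.0000 0.0000 -1.0000
    outer loop
      vertex 2.1 5.9 0.0
      vertex 0.1 14.5 0.0
      vertex 25.5 15.8 0.0
    endloop
  endfacet
  facet normal 0.0000 0.0000 -1.0000
    outer loop
      vertex 9.1 0.6 0.0
      vertex 2.1 5.9 0.0
      vertex 25.5 15.8 0.0
    endloop
  endfacet
  facet normal 0.0000 0.0000 -1.0000
    outer loop
      vertex 17.9 1.0 0.0
      vertex 9.1 0.6 0.0
      vertex 25.5 15.8 0.0
    endloop
  endfacet
  facet normal 0.0000 0.0000 -1.0000
    outer loop
      vertex 24.4 7.0 0.0
      vertex 17.9 1.0 0.0
      vertex 25.5 15.8 0.0
    endloop
  endfacet
  facet normal 0.7688 0.4987 0.4004
    outer loop
      vertex 25.5 15.8 0.0
      vertex 20.7 23.2 0.0
      vertex 12.9 12.9 27.8
    endloop
  endfacet
  facet normal 0.2681 0.8765 0.3999
    outer loop
      vertex 20.7 23.2 0.0
      vertex 12.2 25.8 0.0
      vertex 12.9 12.9 27.8
    endloop
  endfacet
  facet normal -0.3636 0.8415 0.3996
    outer loop
      vertex 12.2 25.8 0.0
      vertex 4.1 22.3 0.0
      vertex 12.9 12.9 27.8
    endloop
  endfacet
  facet normal -0.8157 0.4183 0.3996
    outer loop
      vertex 4.1 22.3 0.0
      vertex 0.1 14.5 0.0
      vertex 12.9 12.9 27.8
    endloop
  endfacet
  facet normal -0.8930 -0.2077 0.3992
    outer loop
      vertex 0.1 14.5 0.0
      vertex 2.1 5.9 0.0
      vertex 12.9 12.9 27.8
    endloop
  endfacet
  facet normal -0.5535 -0.7310 0.3991
    outer loop
      vertex 2.1 5.9 0.0
      vertex 9.1 0.6 0.0
      vertex 12.9 12.9 27.8
    endloop
  endfacet
  facet normal 0.0416 -0.9158 0.3995
    outer loop
      vertex 9.1 0.6 0.0
      vertex 17.9 1.0 0.0
      vertex 12.9 12.9 27.8
    endloop
  endfacet
  facet normal 0.6216 -0.6734 0.4001
    outer loop
      vertex 17.9 1.0 0.0
      vertex 24.4 7.0 0.0
      vertex 12.9 12.9 27.8
    endloop
  endfacet
  facet normal 0.9093 -0.1137 0.4003
    outer loop
      vertex 24.4 7.0 0.0
      vertex 25.5 15.8 0.0
      vertex 12.9 12.9 27.8
    endloop
  endfacet
endsolid part

The G0 Z moves step by Δz≈3.5 mm. The G1 loops shrink linearly with z, so the solid tapers from its base footprint up to z≈27.8. Closing with a flat bottom cap and the tapered top and triangulating gives 16 facets — a regular 9-sided pyramid, base circumscribed radius ≈ 12.9 mm, apex at z ≈ 27.8 mm.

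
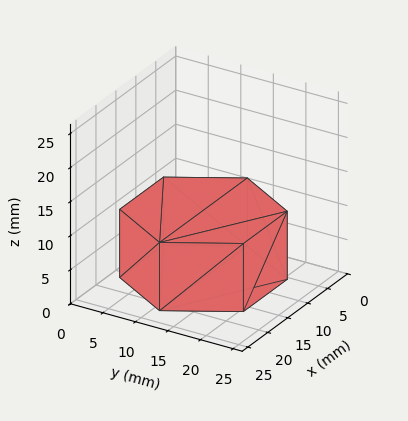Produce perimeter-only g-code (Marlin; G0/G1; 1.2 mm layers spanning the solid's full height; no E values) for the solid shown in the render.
Reading the render: the shape is a regular 6-sided prism (a cylinder approximated with 6 flat sides), circumscribed radius ≈ 11 mm, height ≈ 10 mm (dimensions read to the nearest mm from the axis ticks). For the g-code, the solid's height is divided into equal slices at the stated Δz and each level perimeter traced with G1 moves after a G0 lift.

; perimeter-only toolpath
G21 ; units = mm
G90 ; absolute positioning
G28 ; home
; layer 1
G0 Z1.2
G0 X22.0 Y11.0
G1 X16.5 Y20.5
G1 X5.5 Y20.5
G1 X0.0 Y11.0
G1 X5.5 Y1.5
G1 X16.5 Y1.5
G1 X22.0 Y11.0
; layer 2
G0 Z2.5
G0 X22.0 Y11.0
G1 X16.5 Y20.5
G1 X5.5 Y20.5
G1 X0.0 Y11.0
G1 X5.5 Y1.5
G1 X16.5 Y1.5
G1 X22.0 Y11.0
; layer 3
G0 Z3.8
G0 X22.0 Y11.0
G1 X16.5 Y20.5
G1 X5.5 Y20.5
G1 X0.0 Y11.0
G1 X5.5 Y1.5
G1 X16.5 Y1.5
G1 X22.0 Y11.0
; layer 4
G0 Z5.0
G0 X22.0 Y11.0
G1 X16.5 Y20.5
G1 X5.5 Y20.5
G1 X0.0 Y11.0
G1 X5.5 Y1.5
G1 X16.5 Y1.5
G1 X22.0 Y11.0
; layer 5
G0 Z6.2
G0 X22.0 Y11.0
G1 X16.5 Y20.5
G1 X5.5 Y20.5
G1 X0.0 Y11.0
G1 X5.5 Y1.5
G1 X16.5 Y1.5
G1 X22.0 Y11.0
; layer 6
G0 Z7.5
G0 X22.0 Y11.0
G1 X16.5 Y20.5
G1 X5.5 Y20.5
G1 X0.0 Y11.0
G1 X5.5 Y1.5
G1 X16.5 Y1.5
G1 X22.0 Y11.0
; layer 7
G0 Z8.8
G0 X22.0 Y11.0
G1 X16.5 Y20.5
G1 X5.5 Y20.5
G1 X0.0 Y11.0
G1 X5.5 Y1.5
G1 X16.5 Y1.5
G1 X22.0 Y11.0
; layer 8
G0 Z10.0
G0 X22.0 Y11.0
G1 X16.5 Y20.5
G1 X5.5 Y20.5
G1 X0.0 Y11.0
G1 X5.5 Y1.5
G1 X16.5 Y1.5
G1 X22.0 Y11.0
M2 ; end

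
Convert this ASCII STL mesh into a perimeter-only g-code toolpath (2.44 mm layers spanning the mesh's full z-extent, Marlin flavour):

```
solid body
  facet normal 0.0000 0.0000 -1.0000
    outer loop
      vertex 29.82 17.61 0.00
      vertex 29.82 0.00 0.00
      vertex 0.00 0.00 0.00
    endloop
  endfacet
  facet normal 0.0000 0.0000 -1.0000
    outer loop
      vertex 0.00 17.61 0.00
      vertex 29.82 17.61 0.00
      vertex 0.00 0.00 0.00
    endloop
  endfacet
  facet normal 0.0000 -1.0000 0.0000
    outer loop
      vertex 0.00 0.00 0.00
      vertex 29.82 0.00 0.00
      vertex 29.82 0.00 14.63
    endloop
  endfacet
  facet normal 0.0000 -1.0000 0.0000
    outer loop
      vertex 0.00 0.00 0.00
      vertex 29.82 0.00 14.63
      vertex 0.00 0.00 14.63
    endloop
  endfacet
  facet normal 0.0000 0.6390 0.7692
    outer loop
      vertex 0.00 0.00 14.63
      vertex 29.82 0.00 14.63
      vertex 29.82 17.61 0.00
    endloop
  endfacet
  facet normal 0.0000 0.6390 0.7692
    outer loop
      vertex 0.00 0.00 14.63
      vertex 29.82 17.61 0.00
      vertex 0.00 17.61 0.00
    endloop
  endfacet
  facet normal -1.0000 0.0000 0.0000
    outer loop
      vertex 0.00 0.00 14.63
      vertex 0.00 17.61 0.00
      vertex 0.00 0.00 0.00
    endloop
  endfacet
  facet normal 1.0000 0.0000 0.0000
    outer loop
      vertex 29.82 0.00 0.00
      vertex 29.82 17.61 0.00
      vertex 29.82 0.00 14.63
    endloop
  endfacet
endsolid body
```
; perimeter-only toolpath
G21 ; units = mm
G90 ; absolute positioning
G28 ; home
; layer 1
G0 Z2.44
G0 X0.00 Y0.00
G1 X29.82 Y0.00
G1 X29.82 Y14.68
G1 X0.00 Y14.68
G1 X0.00 Y0.00
; layer 2
G0 Z4.88
G0 X0.00 Y0.00
G1 X29.82 Y0.00
G1 X29.82 Y11.74
G1 X0.00 Y11.74
G1 X0.00 Y0.00
; layer 3
G0 Z7.32
G0 X0.00 Y0.00
G1 X29.82 Y0.00
G1 X29.82 Y8.80
G1 X0.00 Y8.80
G1 X0.00 Y0.00
; layer 4
G0 Z9.75
G0 X0.00 Y0.00
G1 X29.82 Y0.00
G1 X29.82 Y5.87
G1 X0.00 Y5.87
G1 X0.00 Y0.00
; layer 5
G0 Z12.19
G0 X0.00 Y0.00
G1 X29.82 Y0.00
G1 X29.82 Y2.94
G1 X0.00 Y2.94
G1 X0.00 Y0.00
M2 ; end

The solid is a wedge (ramp): 29.8 × 17.6 mm base, rising to 14.6 mm along the y=0 edge and sloping linearly to z=0 at y=17.6. Slicing at Δz = 2.44 mm — 6 equal slices spanning the solid's height, so layer i sits at z = i·h/6 — gives 5 non-empty perimeters. Each is a 4-segment closed polygon; G0 lifts to the layer z and rapids to the start vertex, then G1 traces the edges. The cross-section shrinks linearly with z (the slice at the apex is degenerate and omitted).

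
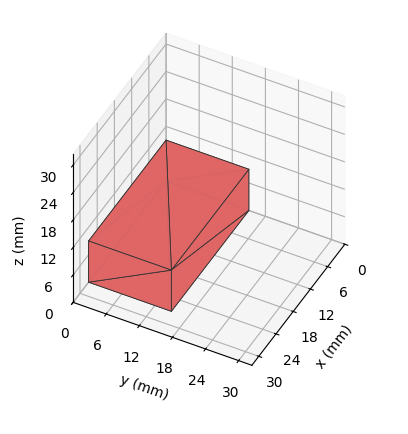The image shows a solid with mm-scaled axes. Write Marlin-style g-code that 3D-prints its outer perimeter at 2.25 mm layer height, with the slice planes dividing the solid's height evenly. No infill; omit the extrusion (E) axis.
Reading the render: the shape is a rectangular box, roughly 27 × 15 mm footprint and 9 mm tall (dimensions read to the nearest mm from the axis ticks). For the g-code, the solid's height is divided into equal slices at the stated Δz and each level perimeter traced with G1 moves after a G0 lift.

; perimeter-only toolpath
G21 ; units = mm
G90 ; absolute positioning
G28 ; home
; layer 1
G0 Z2.25
G0 X0.00 Y0.00
G1 X27.00 Y0.00
G1 X27.00 Y15.00
G1 X0.00 Y15.00
G1 X0.00 Y0.00
; layer 2
G0 Z4.50
G0 X0.00 Y0.00
G1 X27.00 Y0.00
G1 X27.00 Y15.00
G1 X0.00 Y15.00
G1 X0.00 Y0.00
; layer 3
G0 Z6.75
G0 X0.00 Y0.00
G1 X27.00 Y0.00
G1 X27.00 Y15.00
G1 X0.00 Y15.00
G1 X0.00 Y0.00
; layer 4
G0 Z9.00
G0 X0.00 Y0.00
G1 X27.00 Y0.00
G1 X27.00 Y15.00
G1 X0.00 Y15.00
G1 X0.00 Y0.00
M2 ; end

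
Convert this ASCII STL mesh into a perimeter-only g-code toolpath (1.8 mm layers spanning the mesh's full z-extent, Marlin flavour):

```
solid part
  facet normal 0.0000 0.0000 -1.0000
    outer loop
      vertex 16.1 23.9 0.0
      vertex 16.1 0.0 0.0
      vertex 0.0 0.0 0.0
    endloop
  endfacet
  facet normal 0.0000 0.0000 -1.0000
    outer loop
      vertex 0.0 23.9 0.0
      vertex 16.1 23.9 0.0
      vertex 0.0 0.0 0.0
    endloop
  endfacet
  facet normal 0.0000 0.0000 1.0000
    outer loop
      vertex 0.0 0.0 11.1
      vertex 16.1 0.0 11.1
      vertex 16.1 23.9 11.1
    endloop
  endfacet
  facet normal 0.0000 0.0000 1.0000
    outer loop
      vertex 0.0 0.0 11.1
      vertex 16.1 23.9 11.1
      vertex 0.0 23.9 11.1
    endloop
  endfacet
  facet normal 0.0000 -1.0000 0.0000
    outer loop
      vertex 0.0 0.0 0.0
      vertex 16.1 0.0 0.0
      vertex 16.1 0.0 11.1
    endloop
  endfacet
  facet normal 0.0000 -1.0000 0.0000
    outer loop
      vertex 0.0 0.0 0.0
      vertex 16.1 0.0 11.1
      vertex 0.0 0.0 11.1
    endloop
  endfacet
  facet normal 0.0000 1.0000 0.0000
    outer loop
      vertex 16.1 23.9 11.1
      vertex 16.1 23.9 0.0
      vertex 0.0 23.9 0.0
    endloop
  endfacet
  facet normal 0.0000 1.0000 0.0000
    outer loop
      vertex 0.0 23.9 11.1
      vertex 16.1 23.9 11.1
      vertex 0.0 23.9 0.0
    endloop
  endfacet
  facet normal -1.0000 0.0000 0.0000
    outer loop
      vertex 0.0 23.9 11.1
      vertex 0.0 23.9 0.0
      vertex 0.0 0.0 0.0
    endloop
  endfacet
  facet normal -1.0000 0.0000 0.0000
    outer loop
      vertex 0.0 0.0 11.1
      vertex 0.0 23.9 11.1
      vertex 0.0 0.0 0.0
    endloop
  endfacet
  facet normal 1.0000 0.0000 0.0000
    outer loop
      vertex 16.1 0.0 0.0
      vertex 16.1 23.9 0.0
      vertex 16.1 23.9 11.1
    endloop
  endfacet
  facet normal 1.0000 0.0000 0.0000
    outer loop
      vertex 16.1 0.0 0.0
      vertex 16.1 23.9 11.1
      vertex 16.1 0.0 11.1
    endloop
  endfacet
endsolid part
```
; perimeter-only toolpath
G21 ; units = mm
G90 ; absolute positioning
G28 ; home
; layer 1
G0 Z1.8
G0 X0.0 Y0.0
G1 X16.1 Y0.0
G1 X16.1 Y23.9
G1 X0.0 Y23.9
G1 X0.0 Y0.0
; layer 2
G0 Z3.7
G0 X0.0 Y0.0
G1 X16.1 Y0.0
G1 X16.1 Y23.9
G1 X0.0 Y23.9
G1 X0.0 Y0.0
; layer 3
G0 Z5.5
G0 X0.0 Y0.0
G1 X16.1 Y0.0
G1 X16.1 Y23.9
G1 X0.0 Y23.9
G1 X0.0 Y0.0
; layer 4
G0 Z7.4
G0 X0.0 Y0.0
G1 X16.1 Y0.0
G1 X16.1 Y23.9
G1 X0.0 Y23.9
G1 X0.0 Y0.0
; layer 5
G0 Z9.2
G0 X0.0 Y0.0
G1 X16.1 Y0.0
G1 X16.1 Y23.9
G1 X0.0 Y23.9
G1 X0.0 Y0.0
; layer 6
G0 Z11.1
G0 X0.0 Y0.0
G1 X16.1 Y0.0
G1 X16.1 Y23.9
G1 X0.0 Y23.9
G1 X0.0 Y0.0
M2 ; end

The solid is a rectangular box, roughly 16.1 × 23.9 mm footprint and 11.1 mm tall. Slicing at Δz = 1.8 mm — 6 equal slices spanning the solid's height, so layer i sits at z = i·h/6 — gives 6 non-empty perimeters. Each is a 4-segment closed polygon; G0 lifts to the layer z and rapids to the start vertex, then G1 traces the edges.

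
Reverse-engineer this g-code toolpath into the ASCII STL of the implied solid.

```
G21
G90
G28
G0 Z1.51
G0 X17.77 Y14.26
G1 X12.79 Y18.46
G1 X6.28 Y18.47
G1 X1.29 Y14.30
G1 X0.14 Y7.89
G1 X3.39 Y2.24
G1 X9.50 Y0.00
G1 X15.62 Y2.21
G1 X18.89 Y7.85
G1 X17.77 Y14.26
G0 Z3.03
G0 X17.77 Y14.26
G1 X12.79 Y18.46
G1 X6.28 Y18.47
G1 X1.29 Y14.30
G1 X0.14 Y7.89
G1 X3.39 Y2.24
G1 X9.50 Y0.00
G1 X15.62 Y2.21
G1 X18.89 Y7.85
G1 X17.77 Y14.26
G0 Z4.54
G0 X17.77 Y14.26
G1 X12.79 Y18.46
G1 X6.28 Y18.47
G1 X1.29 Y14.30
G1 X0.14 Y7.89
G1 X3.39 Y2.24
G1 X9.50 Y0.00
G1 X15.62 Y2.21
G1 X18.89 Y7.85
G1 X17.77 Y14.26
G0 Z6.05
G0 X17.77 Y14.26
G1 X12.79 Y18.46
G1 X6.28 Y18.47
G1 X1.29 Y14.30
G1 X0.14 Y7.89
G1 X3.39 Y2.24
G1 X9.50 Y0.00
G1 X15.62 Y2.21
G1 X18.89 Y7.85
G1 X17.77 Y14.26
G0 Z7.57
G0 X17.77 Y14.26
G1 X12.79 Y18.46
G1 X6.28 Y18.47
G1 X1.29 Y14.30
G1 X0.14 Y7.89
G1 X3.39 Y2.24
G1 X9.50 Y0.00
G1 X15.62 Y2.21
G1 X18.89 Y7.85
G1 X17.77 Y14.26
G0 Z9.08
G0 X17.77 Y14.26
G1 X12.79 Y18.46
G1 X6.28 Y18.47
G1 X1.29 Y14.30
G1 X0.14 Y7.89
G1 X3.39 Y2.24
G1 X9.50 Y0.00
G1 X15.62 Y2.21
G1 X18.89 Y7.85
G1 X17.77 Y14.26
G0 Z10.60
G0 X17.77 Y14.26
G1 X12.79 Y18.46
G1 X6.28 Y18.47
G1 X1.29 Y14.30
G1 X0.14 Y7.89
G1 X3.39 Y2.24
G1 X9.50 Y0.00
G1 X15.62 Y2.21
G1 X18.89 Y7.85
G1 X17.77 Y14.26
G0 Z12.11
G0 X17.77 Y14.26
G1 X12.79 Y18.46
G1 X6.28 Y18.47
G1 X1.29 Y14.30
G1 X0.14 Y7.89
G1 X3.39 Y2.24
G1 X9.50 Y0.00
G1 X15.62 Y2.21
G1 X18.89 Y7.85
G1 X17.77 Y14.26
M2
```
solid part
  facet normal 0.0000 0.0000 -1.0000
    outer loop
      vertex 6.28 18.47 0.00
      vertex 12.79 18.46 0.00
      vertex 17.77 14.26 0.00
    endloop
  endfacet
  facet normal 0.0000 0.0000 -1.0000
    outer loop
      vertex 1.29 14.30 0.00
      vertex 6.28 18.47 0.00
      vertex 17.77 14.26 0.00
    endloop
  endfacet
  facet normal 0.0000 0.0000 -1.0000
    outer loop
      vertex 0.14 7.89 0.00
      vertex 1.29 14.30 0.00
      vertex 17.77 14.26 0.00
    endloop
  endfacet
  facet normal 0.0000 0.0000 -1.0000
    outer loop
      vertex 3.39 2.24 0.00
      vertex 0.14 7.89 0.00
      vertex 17.77 14.26 0.00
    endloop
  endfacet
  facet normal 0.0000 0.0000 -1.0000
    outer loop
      vertex 9.50 0.00 0.00
      vertex 3.39 2.24 0.00
      vertex 17.77 14.26 0.00
    endloop
  endfacet
  facet normal 0.0000 0.0000 -1.0000
    outer loop
      vertex 15.62 2.21 0.00
      vertex 9.50 0.00 0.00
      vertex 17.77 14.26 0.00
    endloop
  endfacet
  facet normal 0.0000 0.0000 -1.0000
    outer loop
      vertex 18.89 7.85 0.00
      vertex 15.62 2.21 0.00
      vertex 17.77 14.26 0.00
    endloop
  endfacet
  facet normal 0.0000 0.0000 1.0000
    outer loop
      vertex 17.77 14.26 12.11
      vertex 12.79 18.46 12.11
      vertex 6.28 18.47 12.11
    endloop
  endfacet
  facet normal 0.0000 0.0000 1.0000
    outer loop
      vertex 17.77 14.26 12.11
      vertex 6.28 18.47 12.11
      vertex 1.29 14.30 12.11
    endloop
  endfacet
  facet normal 0.0000 0.0000 1.0000
    outer loop
      vertex 17.77 14.26 12.11
      vertex 1.29 14.30 12.11
      vertex 0.14 7.89 12.11
    endloop
  endfacet
  facet normal 0.0000 0.0000 1.0000
    outer loop
      vertex 17.77 14.26 12.11
      vertex 0.14 7.89 12.11
      vertex 3.39 2.24 12.11
    endloop
  endfacet
  facet normal 0.0000 0.0000 1.0000
    outer loop
      vertex 17.77 14.26 12.11
      vertex 3.39 2.24 12.11
      vertex 9.50 0.00 12.11
    endloop
  endfacet
  facet normal 0.0000 0.0000 1.0000
    outer loop
      vertex 17.77 14.26 12.11
      vertex 9.50 0.00 12.11
      vertex 15.62 2.21 12.11
    endloop
  endfacet
  facet normal 0.0000 0.0000 1.0000
    outer loop
      vertex 17.77 14.26 12.11
      vertex 15.62 2.21 12.11
      vertex 18.89 7.85 12.11
    endloop
  endfacet
  facet normal 0.6447 0.7644 0.0000
    outer loop
      vertex 17.77 14.26 0.00
      vertex 12.79 18.46 0.00
      vertex 12.79 18.46 12.11
    endloop
  endfacet
  facet normal 0.6447 0.7644 0.0000
    outer loop
      vertex 17.77 14.26 0.00
      vertex 12.79 18.46 12.11
      vertex 17.77 14.26 12.11
    endloop
  endfacet
  facet normal 0.0015 1.0000 0.0000
    outer loop
      vertex 12.79 18.46 0.00
      vertex 6.28 18.47 0.00
      vertex 6.28 18.47 12.11
    endloop
  endfacet
  facet normal 0.0015 1.0000 0.0000
    outer loop
      vertex 12.79 18.46 0.00
      vertex 6.28 18.47 12.11
      vertex 12.79 18.46 12.11
    endloop
  endfacet
  facet normal -0.6412 0.7673 0.0000
    outer loop
      vertex 6.28 18.47 0.00
      vertex 1.29 14.30 0.00
      vertex 1.29 14.30 12.11
    endloop
  endfacet
  facet normal -0.6412 0.7673 0.0000
    outer loop
      vertex 6.28 18.47 0.00
      vertex 1.29 14.30 12.11
      vertex 6.28 18.47 12.11
    endloop
  endfacet
  facet normal -0.9843 0.1766 0.0000
    outer loop
      vertex 1.29 14.30 0.00
      vertex 0.14 7.89 0.00
      vertex 0.14 7.89 12.11
    endloop
  endfacet
  facet normal -0.9843 0.1766 0.0000
    outer loop
      vertex 1.29 14.30 0.00
      vertex 0.14 7.89 12.11
      vertex 1.29 14.30 12.11
    endloop
  endfacet
  facet normal -0.8668 -0.4986 0.0000
    outer loop
      vertex 0.14 7.89 0.00
      vertex 3.39 2.24 0.00
      vertex 3.39 2.24 12.11
    endloop
  endfacet
  facet normal -0.8668 -0.4986 0.0000
    outer loop
      vertex 0.14 7.89 0.00
      vertex 3.39 2.24 12.11
      vertex 0.14 7.89 12.11
    endloop
  endfacet
  facet normal -0.3442 -0.9389 0.0000
    outer loop
      vertex 3.39 2.24 0.00
      vertex 9.50 0.00 0.00
      vertex 9.50 0.00 12.11
    endloop
  endfacet
  facet normal -0.3442 -0.9389 0.0000
    outer loop
      vertex 3.39 2.24 0.00
      vertex 9.50 0.00 12.11
      vertex 3.39 2.24 12.11
    endloop
  endfacet
  facet normal 0.3396 -0.9406 0.0000
    outer loop
      vertex 9.50 0.00 0.00
      vertex 15.62 2.21 0.00
      vertex 15.62 2.21 12.11
    endloop
  endfacet
  facet normal 0.3396 -0.9406 0.0000
    outer loop
      vertex 9.50 0.00 0.00
      vertex 15.62 2.21 12.11
      vertex 9.50 0.00 12.11
    endloop
  endfacet
  facet normal 0.8651 -0.5016 0.0000
    outer loop
      vertex 15.62 2.21 0.00
      vertex 18.89 7.85 0.00
      vertex 18.89 7.85 12.11
    endloop
  endfacet
  facet normal 0.8651 -0.5016 0.0000
    outer loop
      vertex 15.62 2.21 0.00
      vertex 18.89 7.85 12.11
      vertex 15.62 2.21 12.11
    endloop
  endfacet
  facet normal 0.9851 0.1721 0.0000
    outer loop
      vertex 18.89 7.85 0.00
      vertex 17.77 14.26 0.00
      vertex 17.77 14.26 12.11
    endloop
  endfacet
  facet normal 0.9851 0.1721 0.0000
    outer loop
      vertex 18.89 7.85 0.00
      vertex 17.77 14.26 12.11
      vertex 18.89 7.85 12.11
    endloop
  endfacet
endsolid part

The G0 Z moves step by Δz≈1.51 mm. Every layer's G1 loop is the same polygon, so the solid is a straight extrusion of it from z=0 to z≈12.1. Closing with flat bottom and top caps and triangulating gives 32 facets — a regular 9-sided prism (a cylinder approximated with 9 flat sides), circumscribed radius ≈ 9.52 mm, height ≈ 12.1 mm.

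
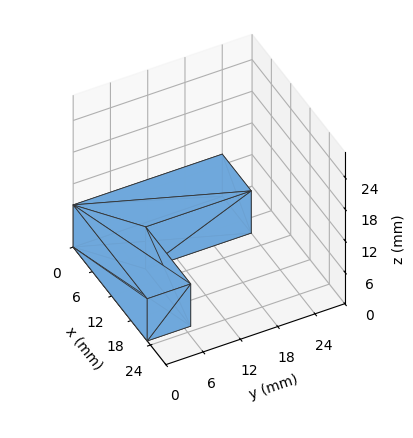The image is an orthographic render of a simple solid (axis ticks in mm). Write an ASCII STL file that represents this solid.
Reading the render: the shape is an L-shaped prism: outer 23 × 24 mm, arm thicknesses ≈ 7 mm (horizontal) and 9 mm (vertical), extruded 8 mm in z (dimensions read to the nearest mm from the axis ticks). For the STL, each face is triangulated and given an outward normal.

solid part
  facet normal 0.0000 0.0000 -1.0000
    outer loop
      vertex 23.000 7.000 0.000
      vertex 23.000 0.000 0.000
      vertex 0.000 0.000 0.000
    endloop
  endfacet
  facet normal 0.0000 0.0000 -1.0000
    outer loop
      vertex 9.000 7.000 0.000
      vertex 23.000 7.000 0.000
      vertex 0.000 0.000 0.000
    endloop
  endfacet
  facet normal 0.0000 0.0000 -1.0000
    outer loop
      vertex 9.000 24.000 0.000
      vertex 9.000 7.000 0.000
      vertex 0.000 0.000 0.000
    endloop
  endfacet
  facet normal 0.0000 0.0000 -1.0000
    outer loop
      vertex 0.000 24.000 0.000
      vertex 9.000 24.000 0.000
      vertex 0.000 0.000 0.000
    endloop
  endfacet
  facet normal 0.0000 0.0000 1.0000
    outer loop
      vertex 0.000 0.000 8.000
      vertex 23.000 0.000 8.000
      vertex 23.000 7.000 8.000
    endloop
  endfacet
  facet normal 0.0000 0.0000 1.0000
    outer loop
      vertex 0.000 0.000 8.000
      vertex 23.000 7.000 8.000
      vertex 9.000 7.000 8.000
    endloop
  endfacet
  facet normal 0.0000 0.0000 1.0000
    outer loop
      vertex 0.000 0.000 8.000
      vertex 9.000 7.000 8.000
      vertex 9.000 24.000 8.000
    endloop
  endfacet
  facet normal 0.0000 0.0000 1.0000
    outer loop
      vertex 0.000 0.000 8.000
      vertex 9.000 24.000 8.000
      vertex 0.000 24.000 8.000
    endloop
  endfacet
  facet normal 0.0000 -1.0000 0.0000
    outer loop
      vertex 0.000 0.000 0.000
      vertex 23.000 0.000 0.000
      vertex 23.000 0.000 8.000
    endloop
  endfacet
  facet normal 0.0000 -1.0000 0.0000
    outer loop
      vertex 0.000 0.000 0.000
      vertex 23.000 0.000 8.000
      vertex 0.000 0.000 8.000
    endloop
  endfacet
  facet normal 1.0000 0.0000 0.0000
    outer loop
      vertex 23.000 0.000 0.000
      vertex 23.000 7.000 0.000
      vertex 23.000 7.000 8.000
    endloop
  endfacet
  facet normal 1.0000 0.0000 0.0000
    outer loop
      vertex 23.000 0.000 0.000
      vertex 23.000 7.000 8.000
      vertex 23.000 0.000 8.000
    endloop
  endfacet
  facet normal 0.0000 1.0000 0.0000
    outer loop
      vertex 23.000 7.000 0.000
      vertex 9.000 7.000 0.000
      vertex 9.000 7.000 8.000
    endloop
  endfacet
  facet normal 0.0000 1.0000 0.0000
    outer loop
      vertex 23.000 7.000 0.000
      vertex 9.000 7.000 8.000
      vertex 23.000 7.000 8.000
    endloop
  endfacet
  facet normal 1.0000 0.0000 0.0000
    outer loop
      vertex 9.000 7.000 0.000
      vertex 9.000 24.000 0.000
      vertex 9.000 24.000 8.000
    endloop
  endfacet
  facet normal 1.0000 0.0000 0.0000
    outer loop
      vertex 9.000 7.000 0.000
      vertex 9.000 24.000 8.000
      vertex 9.000 7.000 8.000
    endloop
  endfacet
  facet normal 0.0000 1.0000 0.0000
    outer loop
      vertex 9.000 24.000 0.000
      vertex 0.000 24.000 0.000
      vertex 0.000 24.000 8.000
    endloop
  endfacet
  facet normal 0.0000 1.0000 0.0000
    outer loop
      vertex 9.000 24.000 0.000
      vertex 0.000 24.000 8.000
      vertex 9.000 24.000 8.000
    endloop
  endfacet
  facet normal -1.0000 0.0000 0.0000
    outer loop
      vertex 0.000 24.000 0.000
      vertex 0.000 0.000 0.000
      vertex 0.000 0.000 8.000
    endloop
  endfacet
  facet normal -1.0000 0.0000 0.0000
    outer loop
      vertex 0.000 24.000 0.000
      vertex 0.000 0.000 8.000
      vertex 0.000 24.000 8.000
    endloop
  endfacet
endsolid part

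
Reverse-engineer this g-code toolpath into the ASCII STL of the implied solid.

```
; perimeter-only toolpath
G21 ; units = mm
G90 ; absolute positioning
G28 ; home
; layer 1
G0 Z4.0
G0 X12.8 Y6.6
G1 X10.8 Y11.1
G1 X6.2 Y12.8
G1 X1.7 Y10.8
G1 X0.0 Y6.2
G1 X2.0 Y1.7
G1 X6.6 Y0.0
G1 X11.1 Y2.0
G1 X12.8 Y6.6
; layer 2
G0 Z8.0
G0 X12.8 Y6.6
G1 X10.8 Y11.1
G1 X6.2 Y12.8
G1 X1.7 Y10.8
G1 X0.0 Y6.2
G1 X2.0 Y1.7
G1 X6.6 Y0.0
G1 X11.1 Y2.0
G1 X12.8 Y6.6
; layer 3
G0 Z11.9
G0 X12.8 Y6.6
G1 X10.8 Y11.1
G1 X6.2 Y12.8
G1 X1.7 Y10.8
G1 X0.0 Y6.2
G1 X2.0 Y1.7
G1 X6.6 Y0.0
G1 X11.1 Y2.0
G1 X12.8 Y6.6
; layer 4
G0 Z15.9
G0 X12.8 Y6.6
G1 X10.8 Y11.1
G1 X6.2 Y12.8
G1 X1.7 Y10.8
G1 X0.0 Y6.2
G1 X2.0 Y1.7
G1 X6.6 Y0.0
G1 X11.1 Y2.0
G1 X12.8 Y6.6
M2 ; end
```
solid part
  facet normal 0.0000 0.0000 -1.0000
    outer loop
      vertex 6.2 12.8 0.0
      vertex 10.8 11.1 0.0
      vertex 12.8 6.6 0.0
    endloop
  endfacet
  facet normal 0.0000 0.0000 -1.0000
    outer loop
      vertex 1.7 10.8 0.0
      vertex 6.2 12.8 0.0
      vertex 12.8 6.6 0.0
    endloop
  endfacet
  facet normal 0.0000 0.0000 -1.0000
    outer loop
      vertex 0.0 6.2 0.0
      vertex 1.7 10.8 0.0
      vertex 12.8 6.6 0.0
    endloop
  endfacet
  facet normal 0.0000 0.0000 -1.0000
    outer loop
      vertex 2.0 1.7 0.0
      vertex 0.0 6.2 0.0
      vertex 12.8 6.6 0.0
    endloop
  endfacet
  facet normal 0.0000 0.0000 -1.0000
    outer loop
      vertex 6.6 0.0 0.0
      vertex 2.0 1.7 0.0
      vertex 12.8 6.6 0.0
    endloop
  endfacet
  facet normal 0.0000 0.0000 -1.0000
    outer loop
      vertex 11.1 2.0 0.0
      vertex 6.6 0.0 0.0
      vertex 12.8 6.6 0.0
    endloop
  endfacet
  facet normal 0.0000 0.0000 1.0000
    outer loop
      vertex 12.8 6.6 15.9
      vertex 10.8 11.1 15.9
      vertex 6.2 12.8 15.9
    endloop
  endfacet
  facet normal 0.0000 0.0000 1.0000
    outer loop
      vertex 12.8 6.6 15.9
      vertex 6.2 12.8 15.9
      vertex 1.7 10.8 15.9
    endloop
  endfacet
  facet normal 0.0000 0.0000 1.0000
    outer loop
      vertex 12.8 6.6 15.9
      vertex 1.7 10.8 15.9
      vertex 0.0 6.2 15.9
    endloop
  endfacet
  facet normal 0.0000 0.0000 1.0000
    outer loop
      vertex 12.8 6.6 15.9
      vertex 0.0 6.2 15.9
      vertex 2.0 1.7 15.9
    endloop
  endfacet
  facet normal 0.0000 0.0000 1.0000
    outer loop
      vertex 12.8 6.6 15.9
      vertex 2.0 1.7 15.9
      vertex 6.6 0.0 15.9
    endloop
  endfacet
  facet normal 0.0000 0.0000 1.0000
    outer loop
      vertex 12.8 6.6 15.9
      vertex 6.6 0.0 15.9
      vertex 11.1 2.0 15.9
    endloop
  endfacet
  facet normal 0.9138 0.4061 0.0000
    outer loop
      vertex 12.8 6.6 0.0
      vertex 10.8 11.1 0.0
      vertex 10.8 11.1 15.9
    endloop
  endfacet
  facet normal 0.9138 0.4061 0.0000
    outer loop
      vertex 12.8 6.6 0.0
      vertex 10.8 11.1 15.9
      vertex 12.8 6.6 15.9
    endloop
  endfacet
  facet normal 0.3467 0.9380 0.0000
    outer loop
      vertex 10.8 11.1 0.0
      vertex 6.2 12.8 0.0
      vertex 6.2 12.8 15.9
    endloop
  endfacet
  facet normal 0.3467 0.9380 0.0000
    outer loop
      vertex 10.8 11.1 0.0
      vertex 6.2 12.8 15.9
      vertex 10.8 11.1 15.9
    endloop
  endfacet
  facet normal -0.4061 0.9138 0.0000
    outer loop
      vertex 6.2 12.8 0.0
      vertex 1.7 10.8 0.0
      vertex 1.7 10.8 15.9
    endloop
  endfacet
  facet normal -0.4061 0.9138 0.0000
    outer loop
      vertex 6.2 12.8 0.0
      vertex 1.7 10.8 15.9
      vertex 6.2 12.8 15.9
    endloop
  endfacet
  facet normal -0.9380 0.3467 0.0000
    outer loop
      vertex 1.7 10.8 0.0
      vertex 0.0 6.2 0.0
      vertex 0.0 6.2 15.9
    endloop
  endfacet
  facet normal -0.9380 0.3467 0.0000
    outer loop
      vertex 1.7 10.8 0.0
      vertex 0.0 6.2 15.9
      vertex 1.7 10.8 15.9
    endloop
  endfacet
  facet normal -0.9138 -0.4061 0.0000
    outer loop
      vertex 0.0 6.2 0.0
      vertex 2.0 1.7 0.0
      vertex 2.0 1.7 15.9
    endloop
  endfacet
  facet normal -0.9138 -0.4061 0.0000
    outer loop
      vertex 0.0 6.2 0.0
      vertex 2.0 1.7 15.9
      vertex 0.0 6.2 15.9
    endloop
  endfacet
  facet normal -0.3467 -0.9380 0.0000
    outer loop
      vertex 2.0 1.7 0.0
      vertex 6.6 0.0 0.0
      vertex 6.6 0.0 15.9
    endloop
  endfacet
  facet normal -0.3467 -0.9380 0.0000
    outer loop
      vertex 2.0 1.7 0.0
      vertex 6.6 0.0 15.9
      vertex 2.0 1.7 15.9
    endloop
  endfacet
  facet normal 0.4061 -0.9138 0.0000
    outer loop
      vertex 6.6 0.0 0.0
      vertex 11.1 2.0 0.0
      vertex 11.1 2.0 15.9
    endloop
  endfacet
  facet normal 0.4061 -0.9138 0.0000
    outer loop
      vertex 6.6 0.0 0.0
      vertex 11.1 2.0 15.9
      vertex 6.6 0.0 15.9
    endloop
  endfacet
  facet normal 0.9380 -0.3467 0.0000
    outer loop
      vertex 11.1 2.0 0.0
      vertex 12.8 6.6 0.0
      vertex 12.8 6.6 15.9
    endloop
  endfacet
  facet normal 0.9380 -0.3467 0.0000
    outer loop
      vertex 11.1 2.0 0.0
      vertex 12.8 6.6 15.9
      vertex 11.1 2.0 15.9
    endloop
  endfacet
endsolid part

The G0 Z moves step by Δz≈4.0 mm. Every layer's G1 loop is the same polygon, so the solid is a straight extrusion of it from z=0 to z≈15.9. Closing with flat bottom and top caps and triangulating gives 28 facets — a regular 8-sided prism (a cylinder approximated with 8 flat sides), circumscribed radius ≈ 6.4 mm, height ≈ 15.9 mm.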